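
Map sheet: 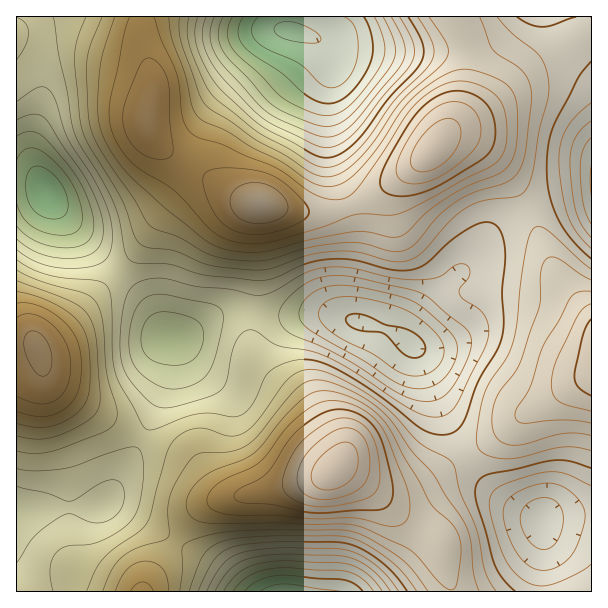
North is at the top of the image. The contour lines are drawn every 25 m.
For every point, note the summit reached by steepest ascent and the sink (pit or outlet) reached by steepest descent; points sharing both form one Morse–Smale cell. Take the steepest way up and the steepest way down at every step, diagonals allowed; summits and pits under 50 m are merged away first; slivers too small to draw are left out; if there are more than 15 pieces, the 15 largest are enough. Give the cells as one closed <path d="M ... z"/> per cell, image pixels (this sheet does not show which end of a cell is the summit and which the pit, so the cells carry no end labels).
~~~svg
<path d="M285 16l-142 0-1 23 10 42-6 44 6 13 13 13 81 49 59 12 22 0 14-2 8-4-12-27-7-29-2-60 4-21-1-13-5-9-6-7-20-8-10-1-4-5z"/><path d="M141 16l-103 1 5 15 0 25-1 44-11 48 3 18 12 27 8 10 46 51 19 17 23-27 18-29 25-28 15-8 17 3-52-32-13-13-4-9-2-13 6-35-10-42z"/><path d="M528 208l-16 9-19 14-17 26-15 15-8 5-31 34-14 25 1 6 13 18 28 66 17 30 25-16 33-26 42-26 25-11 0-59-34-42-12-24z"/><path d="M254 310l-2 10 0 33 2 9 9 10 21 14 20 21 30 43 4 11-1 6 2 2 5 0 37 21 20 2 12-4 15-7 38-26-16-29-30-72-12-12-21-12-54-16-58 0z"/><path d="M27 181l-11 1 0 330 7 0 21-4 54-2 11-8 33-60-41-23-47-30-10-11-7-27 28-19 53-56-42-42-22-26-8-12-8-8z"/><path d="M341 469l-6 0-5 5-19 7-98 21-13 8-10 9-14 23 46 28 26 22 202 0 1-7-6-16-5-24-8-9-34-22-33-30z"/><path d="M591 16l-135 1 10 27 0 37-8 32-18 28 9-3 9 0 24 10 24 25 22 35 30-10 34-6z"/><path d="M455 16l-169 1 0 9 4 5 10 1 20 8 6 7 5 9 1 13-4 21 2 60 7 29 13 27 27-13 48-35 11-11 18-25 8-18 4-23 0-37z"/><path d="M252 310l-22 0-21 9-29 18-11 1 1 4-4 39-12 33-12 24 43 19 9 8 22 27 9 4 27-2 59-13 19-7 8-10-4-14-30-43-20-21-21-14-9-10-2-9z"/><path d="M458 138l-14 1-33 30-34 24-28 14 6 21 0 20-6 33 1 34 7 7 30 8 20 12 2-1-1-5 4-10 10-15 18-21 36-33 17-26 19-14 16-8-8-17-21-28-22-19z"/><path d="M465 456l-37 25-15 7-12 4-20-2-25-15-6-1 22 16 33 30 27 16 8 9 12 47 139 0 1-76-25 0-25 4-20-9-27-18-13-13z"/><path d="M206 180l-14 2-16 15-20 25-23 35-13 15 25 28 17 30 6 7 12 0 41-24 9-3 22 0 2-4 2-90 3-12-20-6z"/><path d="M119 272l-54 56-18 14-8 2-2 4 7 26 10 11 69 43 20 10 11-24 12-33 4-42-8-9-17-30z"/><path d="M107 502l-9 4-12 2-42 0-28 5 0 50 15 18 4 11 109-1 6-13 18-23 7-13-40-26z"/><path d="M591 378l-24 10-42 26-33 26-26 16 10 17 19 20 17 12 30 15 10-3 40-2z"/>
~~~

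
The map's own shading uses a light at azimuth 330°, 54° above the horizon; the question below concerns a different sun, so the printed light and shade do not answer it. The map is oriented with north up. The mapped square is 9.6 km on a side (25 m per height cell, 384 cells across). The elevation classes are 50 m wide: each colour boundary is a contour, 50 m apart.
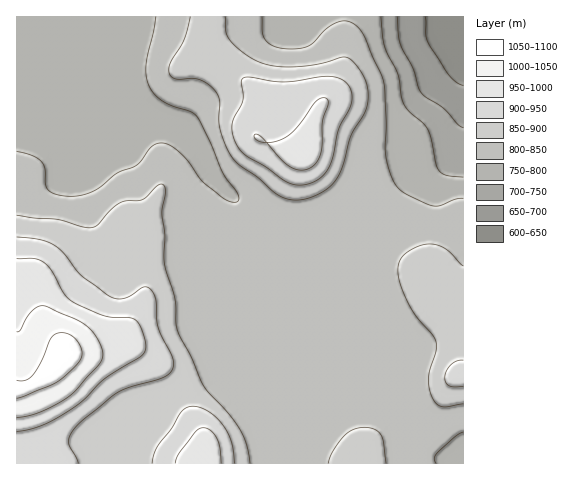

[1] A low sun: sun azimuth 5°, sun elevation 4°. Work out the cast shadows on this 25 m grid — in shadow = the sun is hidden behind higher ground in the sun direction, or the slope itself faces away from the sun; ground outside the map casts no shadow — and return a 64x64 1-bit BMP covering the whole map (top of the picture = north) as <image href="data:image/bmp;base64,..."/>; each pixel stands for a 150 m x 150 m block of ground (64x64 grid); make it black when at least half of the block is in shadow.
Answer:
<image width="64" height="64" href="data:image/bmp;base64,Qk0+AgAAAAAAAD4AAAAoAAAAQAAAAEAAAAABAAEAAAAAAAACAAATCwAAEwsAAAIAAAAAAAAA////AAAAAAD+AAAAAAAAAP+AAAAAAAAG/8AAAAAAAA7/4AAAAAAADv/wAAAAAAAP//gAAAAAAA//+AAAAAAAD//+AAAAAAAP//8AAAAAAA8f/8AAAAAADwf/4AAAAAAPAf/gAAAAAAEA//AAAAAAAAD/8AAAAAAAAAHgAAAAAAAAAAAAAAAAAAAAAAAAAABAAAAAAAAAAOAAAAAAAAAA4AAAAAAAAAHgAAAAAAAAAfAAAAAAAAAB4AAAAAAAAAHAAAAAAAAAAYAAAAAAAAAAAAAAAAAAAAAAAAAAAAAAAAAAAAAAAQAAAAAAAAADgAAAAAAAAAfAAAAAAAAAD+AAAAAAAAA/4AAAAAAAAP/gAAAAAAAA//AAAAAAAAH/8AAAAAAAAf/4AAAAAAAB//gAAAAAAAP//AAAAAAAA//8AAAAAAAD//wAAAAAAAf//AAAAAAAB//8AAAAAAAH//gAAAAAAA/8AAAAAAAAD/AAAAAAAAAPwAAAAAAAAA8AAAAAAAAACAABgAAAAAYAAAGAAAAAD4AAAYAAAAAfwAAAAAAAAB/AAAAAAAAAP8AAAAAAAAAfgAAAAAAAAAAAAAAAAAAAAAAAAAAAAAAAAAAAAAAAAAAAAAAAAAAAAAAAAAAAAAAAAAAAAAAAAAAAAAAAAAAAAAAAAAAAAAAAAAAAAAAAAAAAAAAAAA=="/>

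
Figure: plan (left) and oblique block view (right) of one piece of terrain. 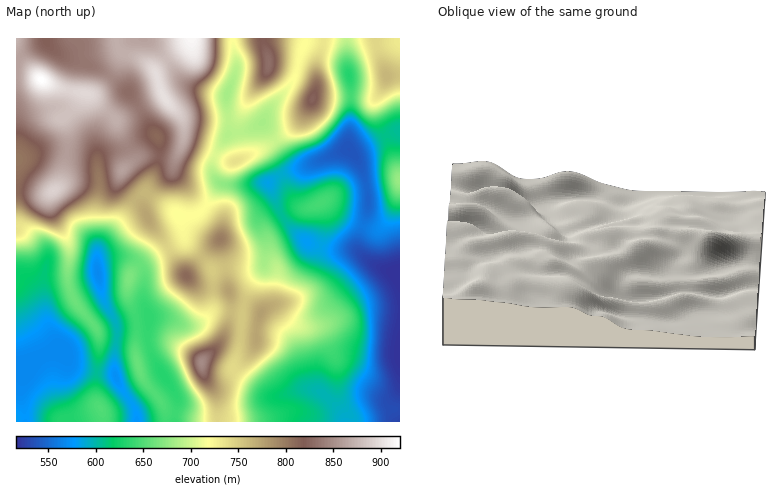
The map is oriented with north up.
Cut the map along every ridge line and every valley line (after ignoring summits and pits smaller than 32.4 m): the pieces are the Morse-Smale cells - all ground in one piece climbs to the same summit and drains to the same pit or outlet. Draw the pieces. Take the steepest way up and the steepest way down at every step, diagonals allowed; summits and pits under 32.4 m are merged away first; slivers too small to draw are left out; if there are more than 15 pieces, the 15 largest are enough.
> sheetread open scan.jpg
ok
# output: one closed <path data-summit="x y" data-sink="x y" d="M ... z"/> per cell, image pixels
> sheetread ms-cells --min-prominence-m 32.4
<path data-summit="202 362" data-sink="400 274" d="M276 204l-15 16 0 6 5 14-2 24-10 4-26-1-16 3 1 18 13 1 3 3 3 12-2 16-9 22-19 20 2 14 13 22 0 24 183 0 0-148-26-9-18-14-28-2-20-6-21-19z"/><path data-summit="192 38" data-sink="400 274" d="M232 38l-186 0 0 4 18 15 38 13 30 26 26 42 2 8-2 18-12 28 32 23 14 1 13-8 17-24-8-8-2-12 6-14 11-16-3-36 11-32z"/><path data-summit="42 80" data-sink="400 274" d="M46 38l-30 0 0 122 26-10 24 1 2-15-6-18 13-12 7-12 8 1 25 23 15 36 1 6-10 12-1 10 2 4 20 20 7 16 18 24 3 2 6-4 7-6 0-10-4-12-33-24 12-28 2-18-2-8-8-10-10-20-8-12-24-22-18-9-26-8-17-13z"/><path data-summit="42 80" data-sink="98 272" d="M84 93l-3 1-6 12-13 12 6 18-1 14 25 5 5 7 2 14 0 18-3 14 1 62 8 34 12 22-3 34 1 14 5 12 15 22 3 14 28 0-2-16-21-26-5-14-3-14 2-30-9-24 0-16 3-8 27-23 6-9-15-20-7-16-16-16-6-8 1-10 9-10 1-4-16-40-25-23z"/><path data-summit="312 98" data-sink="400 274" d="M346 38l-40 0-14 44-20 24-9 16 25 38 8 6 14-1 38-17 3-62-4-18z"/><path data-summit="320 204" data-sink="400 274" d="M348 149l-42 18-20 5-18 10 14 34 24 25 18 7 34 4 0-12 10-30 0-18-7-26z"/><path data-summit="54 190" data-sink="98 272" d="M70 151l-2 0-2 3-4 26-12 14 0 12 19 38-1 38 4 14 26 36 1 24-2 16 17 2 3-48-12-22-8-34-1-62 3-14-1-28-3-8-3-3z"/><path data-summit="202 362" data-sink="62 350" d="M222 288l-9 0-1 22-14 14-14 1-24-8-11 1-1 26 2 6 8 18 19 30-3 24 43 0 0-24-13-22-2-14 19-20 9-22 1-22-2-6z"/><path data-summit="54 190" data-sink="62 350" d="M26 190l-10 0 0 36 16 8 12 12 4 8-5 32 2 26 5 18 8 16 7 6 7 14 24 6 3-36-6-12-17-20-7-16 0-44-19-38 0-12 2-2-16 1z"/><path data-summit="220 240" data-sink="400 274" d="M268 183l-20 2-26-1-22 28-8 4-13 0 6 24 27 30 16-3 26 1 10-4 2-24-5-14 0-6 15-16z"/><path data-summit="386 76" data-sink="400 274" d="M400 38l-53 0 0 30 4 18-3 62 4 4 38-19 10-3z"/><path data-summit="268 64" data-sink="400 274" d="M306 38l-73 0 4 28-11 32 4 35 18-3 16-10 8-14 20-24 4-8z"/><path data-summit="400 180" data-sink="400 274" d="M400 131l-10 2-38 19 9 14 7 26 0 18-10 30 1 12 15 13 22 8 4-1z"/><path data-summit="100 408" data-sink="62 350" d="M62 350l-16 4-19 12-6 20 0 14 4 22 77 0 1-8-7-14 1-28-25-6z"/><path data-summit="42 80" data-sink="62 350" d="M18 226l-2 196 8 0-3-36 6-20 19-12 15-4-11-20-5-18-2-28 5-24-1-8-3-6-12-12z"/>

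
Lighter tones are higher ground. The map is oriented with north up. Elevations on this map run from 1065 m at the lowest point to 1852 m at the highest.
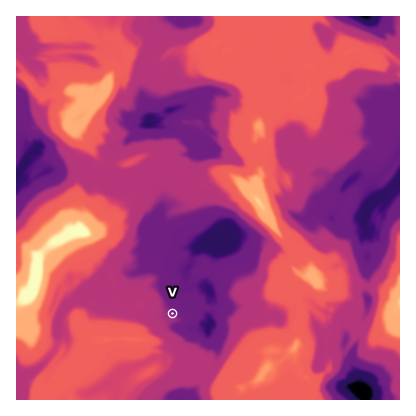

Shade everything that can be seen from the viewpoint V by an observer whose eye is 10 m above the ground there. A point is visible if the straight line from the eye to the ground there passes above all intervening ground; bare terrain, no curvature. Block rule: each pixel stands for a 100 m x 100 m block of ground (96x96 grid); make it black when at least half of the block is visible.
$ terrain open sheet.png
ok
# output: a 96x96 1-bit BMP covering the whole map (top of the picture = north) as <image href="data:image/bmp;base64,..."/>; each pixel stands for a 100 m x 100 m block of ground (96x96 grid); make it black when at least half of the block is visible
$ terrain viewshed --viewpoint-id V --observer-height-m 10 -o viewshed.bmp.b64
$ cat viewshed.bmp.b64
<image width="96" height="96" href="data:image/bmp;base64,Qk2+BAAAAAAAAD4AAAAoAAAAYAAAAGAAAAABAAEAAAAAAIAEAAATCwAAEwsAAAIAAAAAAAAA////AAAAAAAAAAAAAAAAAAAAAAAAAAAAAAAAAAAAAAAAAAAAAAAAAAAAAAAAAAAAAAAAAAAAAAAAAAAAAAAAAAAAAAAAAAAAAAAAAAAAAAAAAAAAAAAABAAAAAAAAAAAAAAABAAAAAAAAAAAAAAIAgAAAAAAAAAAAAAMAAAAAAAAAAAAAAAcAAAAAAAAAAAAAAAeAAAAAAAAAAAAAAAfAAAAAAAAAAAAAAAfgAAAAAAAAAAAAAA9gAAAAAAAAAAAAAB8wAAAAAAAAAAAAAB8cAAAAAAAAAAAAAA8PgAAAAAAAAAAAAg8AxgAAAAAAAAAABg8AAgAAAAAAAAAAfw+AAgAAAAAAAAAB/x/AAgAAAAAAAAAD///gBgAAAAAAAAAD/8/gfAAAAAAAAAAD/4/g8AAAAAAAAAAD/w/BwAAAAAAAAAAB/g+BgAAAAAAAAAAH4A+BgAAAAAAAAAAH/g/AgAgAAAAAAAAf5x/AwBAAAAAAAAAP5//AQDAAAAAAAAADx//AQKAAAAAAAAADw//zwRAAAAAAAAAH8f//wAAAAAAAAAAH/8P/4AAAAAAAAAAP+AD/MAAAAAAAAAAP+AA/EAAAAAAAAAAP4AAfjAAAAAAAAAAf4AAfmAAAAAAAAAAf+AAPuAAAAAAAABA//AAP+AAAAAAAAAk//wAP8AAAAAAAAA1//8Af4AAAAAAAAA///+A/wAAAAAAAAAz///B/gAAAAAAAAAz///z/AAAAAAAAAAZ+///+AAAAAAAAAAB+P///AAAAAAAAAAAeB//vAAAAAAAAAAAfD//OAAAAAAAAAAAP8AOcAAAAAAAAAAAHwAewAAAAAAAAAAADgA9gAAAAAAAAAAAAAB7AAAAAAAAAAAAAADzAAAAAAAAAAAAAADmAAAAAAAAAAAAAADAAAAAAAAAAAAAAAAAAAAAAAAAAAA4AAAAAAAAAAAAAAAGAAAAAAAAAAAAAAADAAAAAAAAAAAAAAAAAAAAAAAAAAAAAAAAAAAAAAAAAAAAAAAAAAAAAAAAAAAAAAQAAAAAAAAAAAAAAAQAAAAAAAAAAAAAAAQAAAAAAAAAAAAAAAYAAAAAAAAAAAAAAAAAAAAAAAAAAAAAAGAAAAAAAAAAAAAAADQAAAAAAAAAAAAAADQAAAAAAAAAAAAAABwAAAAAAAAAAAAAAAwAAAAAAAAAAAAAAAYAAAAAAAAAAAAAAAIAAAAAAAAAAAAAAAMAAAAAAAAAAAAAAAEAAAAAAAAAAAAAAAEAAAAAAAAAAAAAAAEAAAAIAAAAAAAAAAAAAAD4AAAAAAAAAAAAAAOAAAAAAAAAAAAAAB4AAAAAAAAAAAAAABwAAAAAAAAAAAAAAAgAAAAAAAAAAAAEAAgAAAAAAAAAAAAEABAAAAAAAAAAAAAAAAAAAAAAAAAAAAAAAAAAAAAAAAAAAAAAAAAAAAAAAAAAAAAAAAAAAAAAAAAAAAAAAAAAAAAAAAAAAAAAAAAAAAAAAAAAAAAAAAAAAAAAAAAAAAAAAAAAAAAAAAAAAAAAAAAAAAAAAAA="/>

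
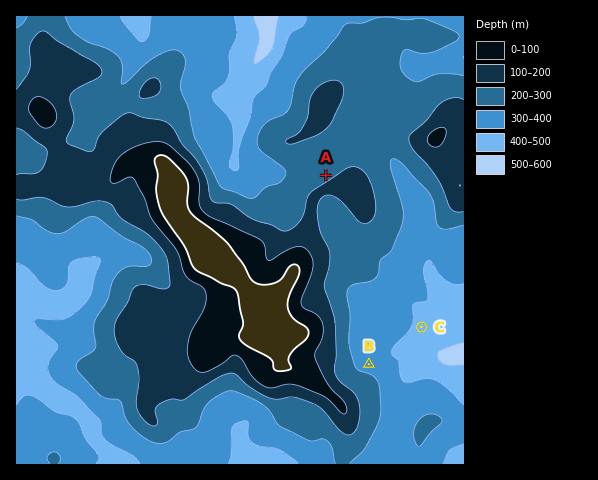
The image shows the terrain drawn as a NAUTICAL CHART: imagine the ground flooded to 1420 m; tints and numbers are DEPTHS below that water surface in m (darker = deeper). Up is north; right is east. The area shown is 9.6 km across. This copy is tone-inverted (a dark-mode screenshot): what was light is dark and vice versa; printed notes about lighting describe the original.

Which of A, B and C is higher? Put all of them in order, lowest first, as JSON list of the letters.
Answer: ["C", "B", "A"]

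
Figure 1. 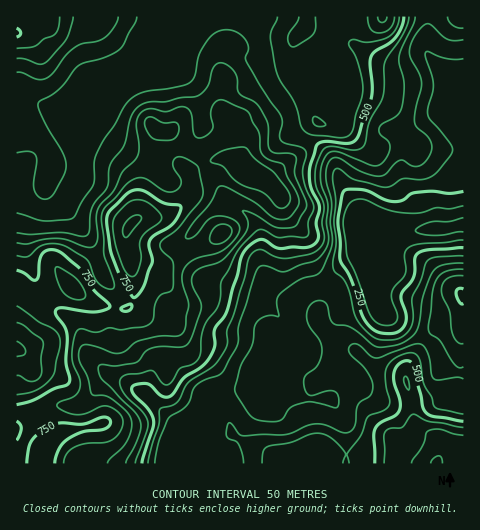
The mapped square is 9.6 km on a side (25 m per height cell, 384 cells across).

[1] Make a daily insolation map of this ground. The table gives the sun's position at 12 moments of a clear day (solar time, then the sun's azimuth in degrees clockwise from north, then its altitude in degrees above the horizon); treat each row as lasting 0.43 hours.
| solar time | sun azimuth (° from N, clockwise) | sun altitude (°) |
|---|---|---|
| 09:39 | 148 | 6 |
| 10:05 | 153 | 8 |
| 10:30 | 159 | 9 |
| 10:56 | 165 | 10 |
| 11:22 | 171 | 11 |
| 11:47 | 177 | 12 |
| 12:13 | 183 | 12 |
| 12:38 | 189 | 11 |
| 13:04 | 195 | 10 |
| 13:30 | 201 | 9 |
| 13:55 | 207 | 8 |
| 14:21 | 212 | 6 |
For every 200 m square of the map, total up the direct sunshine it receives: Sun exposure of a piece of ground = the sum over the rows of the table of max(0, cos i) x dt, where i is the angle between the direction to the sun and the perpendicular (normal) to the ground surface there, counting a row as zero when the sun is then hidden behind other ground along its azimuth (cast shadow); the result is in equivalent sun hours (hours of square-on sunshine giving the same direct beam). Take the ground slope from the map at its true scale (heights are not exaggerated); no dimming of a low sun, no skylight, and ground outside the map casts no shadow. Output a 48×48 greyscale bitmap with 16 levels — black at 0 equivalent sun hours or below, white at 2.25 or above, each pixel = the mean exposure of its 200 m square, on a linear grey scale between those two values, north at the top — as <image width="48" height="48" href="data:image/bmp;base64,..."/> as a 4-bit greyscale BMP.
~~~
<image width="48" height="48" href="data:image/bmp;base64,Qk32BAAAAAAAAHYAAAAoAAAAMAAAADAAAAABAAQAAAAAAIAEAAATCwAAEwsAABAAAAAAAAAAAAAAABEREQAiIiIAMzMzAERERABVVVUAZmZmAHd3dwCIiIgAmZmZAKqqqgC7u7sAzMzMAN3d3QDu7u4A////AGVnd3d3iIh2ZmZVZmZVRWd2ZmZVVDNFZmVWmqqqqqmGZmZmd2VCEld2VFZmVDM0VWUze8y7qZmYZmZndkIQABEiESRmVVVDImUyNomqqHiZdmZlVSAAAAAAASRCJGQgAEQyEAE1VURXlmZlVDIRERAAEkQQAjAAAFVDEAAAEREnzIZmQ0RUQyISNFMQEzAAALuYd1EAAAA625dlM1VVVERVVTIjVmIAAt3cu5UQABNquYdkRVZlVVZmVTNGiGMQI5vcuWUhI2iaq7uYdmZmZmZmZVVmh0MREYiIhTNEaJqXeu/bh2ZmZlVWZndlVERDNKhWZCNYu7qFWM3bl2ZmZVVWeJdDISRVZ4dndlaLu5iIiYiaqXZmZlVWeIQQAANFeURXd3m6mZrMy4ZniIZmZmZmVTEAAAJWiSIjRYqpiazMy5dlVWZmZmZlQhAAAAJniRERFImYiaqpd4iIh2ZmZmZlQgAAAAJnaBEiJYmaqql2VWiaqId2ZVZlUxAAABRWZiI1ebupdnZmd2aJiId2VVVVVTEAAlVXd0RWm8lTI2d3h0NWeHdmZUM0VDESRlRXh0RGiGMQJoh4hTNFaIdniGUzQyIiIiNGZERWdSIiaqh4dVVWeId4mph1IiIiESMyESNWUhI1mqh3Z4mZiHeJq6qWISMzM0QgABJVMRJHmXdkR6zMqHibvNyoMSRVVmQQABEhAAEml1VCJHrN26u83O/adDRVVTEAAAAAAAAVh2ZmVDWM7u3MzN3JZUVVQgAAAAAAAAE3d4rNyVNGm83d3bdVRFVVUxAAAAAAAAJXVGm8zJUhElnN7IVEVVVVZ2QQATIQASNEIkVVabkwADnN25mHd3eJqpl3ZkQyIzIhARERFJuDFIu6qpZWeIm9y5iau1RWVEIQAAAAAViIisuYdTITaLzcqHiqqlVmZVQhEAABIjRnrMqXMiIjWc7bqau6mVVmdlREMgAjVlRpqqlzIjRUac7bmsuod2ZVZVVEMhI0ZlV5hlQhNWZmis3LmrqYd2ZVVVVDIjRVVDRWZCEAFGiavduqqIiId3ZlVVVDM0Z2UyIjMzMgACWd/9hmd2d2ZmZlVVVENFeZh0MyIiRTACfP/7dDVlRERGZlVVVUNGiHd2VERDNWVHvuypdUVkIjRWVVVVVVREVCFFVmZlM1VWhkNXiIiFM0VlVVVVVWUyEAAUVWZUMzRWUzNHmZl2VVZlVmVVVmVBAAABJEMQEjVnVEVXiHdndmZmeHZmZmVTEAAAEjMhI1aGRWZmd2Znd2ZomphmZmVUMRERI1ZkNGd1VWZmVWVWZmZqq6l2ZmVVVURERFRERWd1VmVVRVVURFZqqqmHZmVVVVVVVCEkVmZlVVVVVWVDNXd8uZqpmHZmZmZlVCI1ZmZ3ZVVVaIdTRpmduZqqqphmZmZmVEVmVmeJh2VWnMuGaJmaiJmZmqh2ZmZmVERFVmZomGZnnv65iJmkV4h3iZmHZmZmZUNFZlM1ZmZmjO26mZrEVnZmd3d2ZmZmZmZmZlRFVVZmZ4iId3iQ=="/>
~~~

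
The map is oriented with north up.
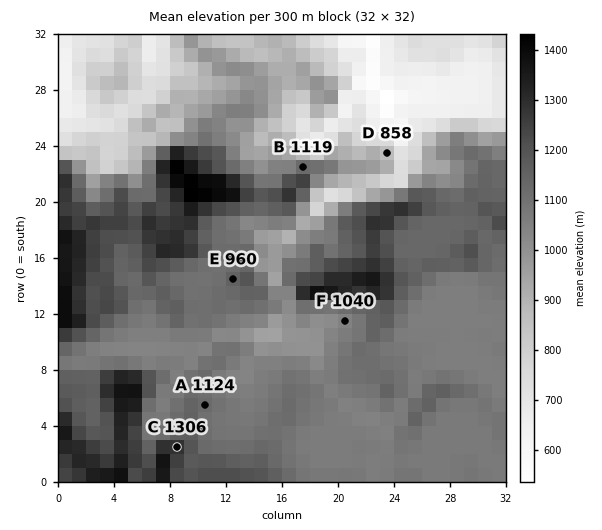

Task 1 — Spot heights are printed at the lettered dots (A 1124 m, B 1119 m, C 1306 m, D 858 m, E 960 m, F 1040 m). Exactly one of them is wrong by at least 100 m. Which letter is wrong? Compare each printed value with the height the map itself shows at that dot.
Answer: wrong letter E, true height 1160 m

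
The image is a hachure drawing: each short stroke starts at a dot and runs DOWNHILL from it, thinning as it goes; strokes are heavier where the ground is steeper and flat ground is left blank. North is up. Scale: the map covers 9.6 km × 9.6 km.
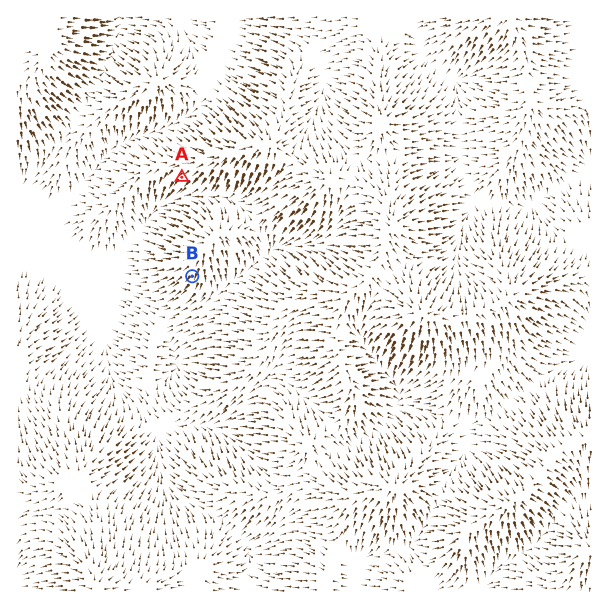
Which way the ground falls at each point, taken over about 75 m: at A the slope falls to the SW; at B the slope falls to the SW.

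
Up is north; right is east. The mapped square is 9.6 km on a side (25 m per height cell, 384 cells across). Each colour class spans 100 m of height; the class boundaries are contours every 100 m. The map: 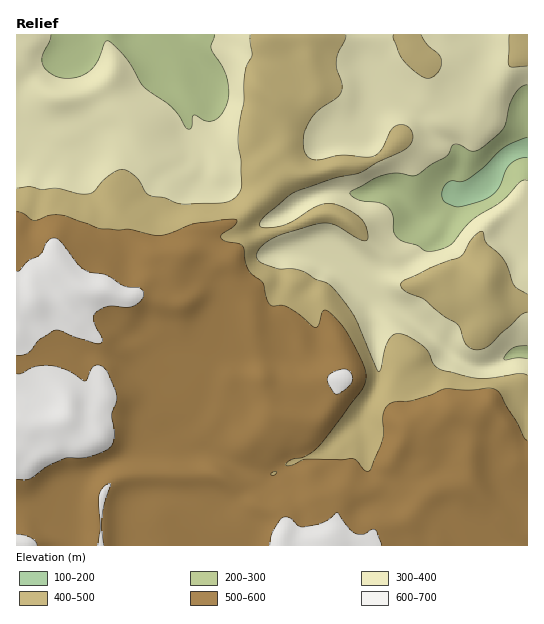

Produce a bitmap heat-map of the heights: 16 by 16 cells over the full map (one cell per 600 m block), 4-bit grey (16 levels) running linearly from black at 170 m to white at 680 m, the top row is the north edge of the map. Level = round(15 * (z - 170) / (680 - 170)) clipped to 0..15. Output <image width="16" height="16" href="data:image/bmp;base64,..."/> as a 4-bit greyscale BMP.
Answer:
<image width="16" height="16" href="data:image/bmp;base64,Qk32AAAAAAAAAHYAAAAoAAAAEAAAABAAAAABAAQAAAAAAIAAAAATCwAAEwsAABAAAAAAAAAAAAAAABEREQAiIiIAMzMzAERERABVVVUAZmZmAHd3dwCIiIgAmZmZAKqqqgC7u7sAzMzMAN3d3QDu7u4A////AMrLu7zd3Mu7usu7u7zLu8rcu7u6qqq8uu7rqrzLiszK3tuqu8ypq7nd26qrvMiHZt3LqqqqlmV13dzLqpllZ4fd3Mu5dkVnl8y6u6hVZUR1mYiIiGdkITVmZ2Vol2QyElVWZFiGZ2RBVWZUSIdmZmNVVTNIh2ZmZVNDM0eIZnZn"/>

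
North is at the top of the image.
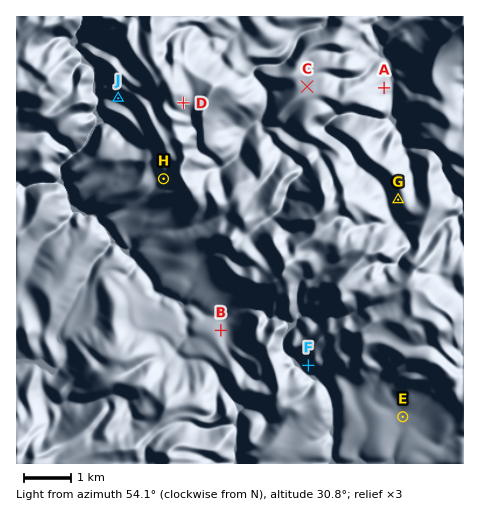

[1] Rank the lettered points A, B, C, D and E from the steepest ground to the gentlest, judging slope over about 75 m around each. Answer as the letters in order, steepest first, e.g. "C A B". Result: D A C B E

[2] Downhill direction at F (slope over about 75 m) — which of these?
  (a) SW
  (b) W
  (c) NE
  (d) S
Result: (a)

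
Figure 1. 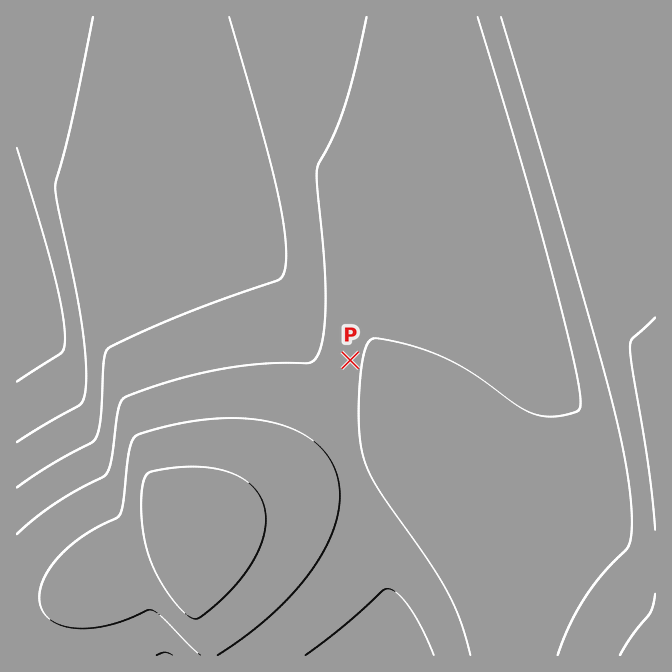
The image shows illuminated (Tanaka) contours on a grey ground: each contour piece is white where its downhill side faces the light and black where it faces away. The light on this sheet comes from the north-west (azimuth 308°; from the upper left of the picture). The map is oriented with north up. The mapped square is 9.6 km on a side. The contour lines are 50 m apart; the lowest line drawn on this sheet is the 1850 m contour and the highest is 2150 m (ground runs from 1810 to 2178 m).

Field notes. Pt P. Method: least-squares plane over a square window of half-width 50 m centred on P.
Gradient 5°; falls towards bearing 276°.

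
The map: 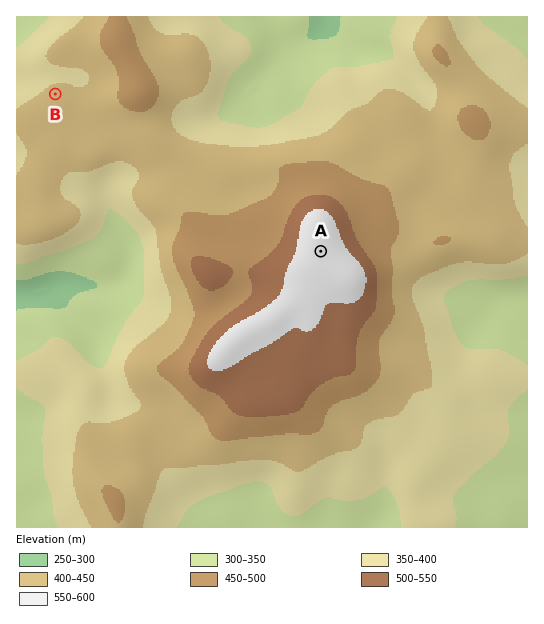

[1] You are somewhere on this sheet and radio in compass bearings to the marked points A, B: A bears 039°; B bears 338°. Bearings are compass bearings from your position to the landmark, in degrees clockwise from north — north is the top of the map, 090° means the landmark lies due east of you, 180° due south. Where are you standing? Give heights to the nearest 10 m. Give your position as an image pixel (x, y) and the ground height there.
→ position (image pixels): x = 186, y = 418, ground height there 420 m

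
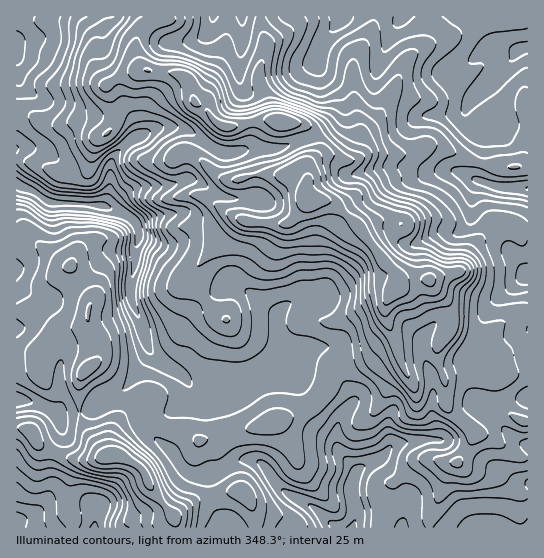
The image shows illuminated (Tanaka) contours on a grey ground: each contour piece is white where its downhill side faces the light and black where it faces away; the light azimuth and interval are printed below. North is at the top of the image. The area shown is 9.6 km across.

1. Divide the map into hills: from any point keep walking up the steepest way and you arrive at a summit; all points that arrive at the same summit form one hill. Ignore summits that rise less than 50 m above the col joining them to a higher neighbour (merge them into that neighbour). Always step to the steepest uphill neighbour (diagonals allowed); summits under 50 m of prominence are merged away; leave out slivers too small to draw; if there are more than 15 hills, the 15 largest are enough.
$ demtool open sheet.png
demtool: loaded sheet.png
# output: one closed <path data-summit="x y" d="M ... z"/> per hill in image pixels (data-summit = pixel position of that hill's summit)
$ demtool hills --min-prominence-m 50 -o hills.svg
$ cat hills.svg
<path data-summit="311 201" d="M527 16l-285 0 1 27-4 31 2 13 4 4 16 0 12-8 40-19 4-4 6 14 16 17 5 19-3 7-8 8-18 11-40 13-30 0-12 4-14-1-28-20-16-5-18 1-19 9-2-14-12-18-5-16-16-30-2-29-2-7-8-7-75 1 0 166 17 8 17 12 52 2 24 10 10 8 3 7 0 11-3 5-1 23-4 13 1 21 8 16 11 34 12 11 15 8 14 17-3 8-24 20-6 12-2 10 18 16 4 8 10 10 8 3 14 0 26-15 18-1 12 9 8 13 10 10 28 15 25 21 190-1z"/><path data-summit="111 455" d="M150 351l-3 8-23 30-5 4-18 8-10 8-14 4-20 2-22-12-19-2 1 127 320-1-24-20-28-15-10-10-8-13-12-9-18 1-26 15-14 0-8-3-10-10-4-8-18-16 0-6 8-16 24-20 3-8-14-17-15-8z"/><path data-summit="85 371" d="M17 184l-1 215 19 4 22 12 26-3 36-19 10-10 20-29-5-23-13-33 0-16 4-13 4-39-3-7-6-6-20-9-23-4-37-1-17-12z"/><path data-summit="283 122" d="M241 16l-27 0-6 15-6 6-11 4-18 2-8-3-5-5-10-19-58 1 7 6 2 7 2 29 16 30 5 16 12 18 2 14 19-9 18-1 16 5 19 15 15 6 14-1 6-3 30 0 40-13 18-11 8-8 3-7-3-13-5-10-13-13-6-14-4 4-40 19-12 8-14 1-4-3-4-15 4-31 0-24z"/>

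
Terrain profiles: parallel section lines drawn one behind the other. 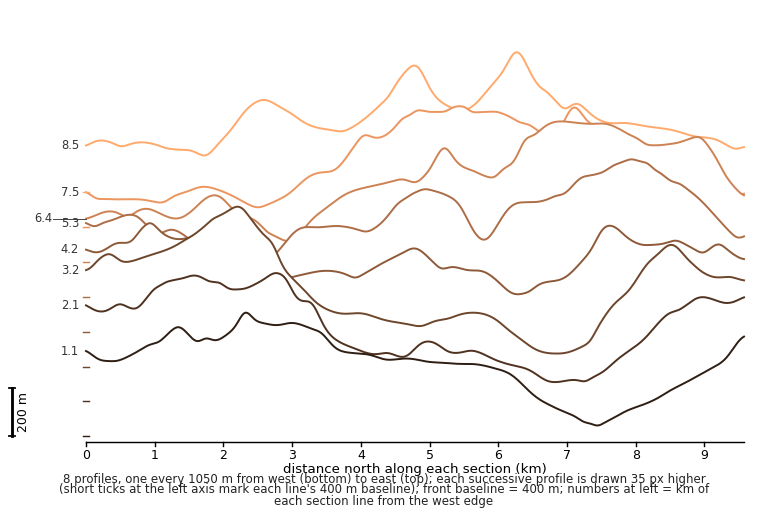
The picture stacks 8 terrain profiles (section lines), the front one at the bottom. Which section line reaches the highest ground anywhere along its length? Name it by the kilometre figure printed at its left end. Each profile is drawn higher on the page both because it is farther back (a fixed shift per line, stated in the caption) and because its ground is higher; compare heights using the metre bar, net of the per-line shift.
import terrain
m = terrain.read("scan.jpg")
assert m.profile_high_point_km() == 3.2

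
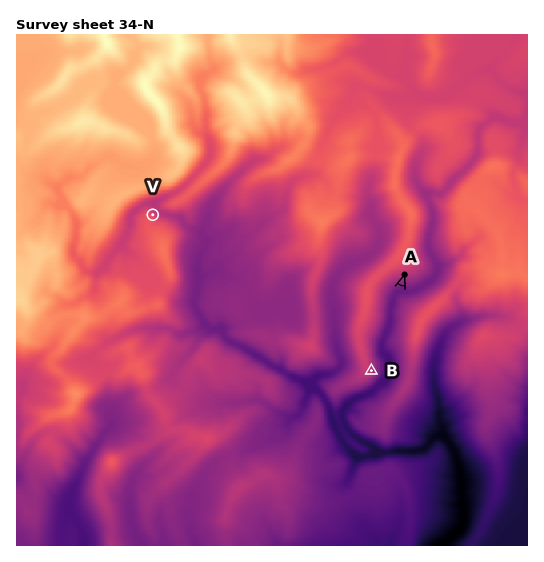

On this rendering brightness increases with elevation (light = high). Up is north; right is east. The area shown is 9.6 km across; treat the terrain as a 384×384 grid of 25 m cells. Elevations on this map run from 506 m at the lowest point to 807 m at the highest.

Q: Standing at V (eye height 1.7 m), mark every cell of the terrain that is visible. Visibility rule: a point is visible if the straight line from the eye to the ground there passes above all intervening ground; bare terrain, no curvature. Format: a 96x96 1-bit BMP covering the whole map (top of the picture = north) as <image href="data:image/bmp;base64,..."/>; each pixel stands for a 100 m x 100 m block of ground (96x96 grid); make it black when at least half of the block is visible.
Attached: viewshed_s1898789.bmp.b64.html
<image width="96" height="96" href="data:image/bmp;base64,Qk2+BAAAAAAAAD4AAAAoAAAAYAAAAGAAAAABAAEAAAAAAIAEAAATCwAAEwsAAAIAAAAAAAAA////AAAAAAAAAAAAAAAAAAAAAAAAAAAAAAAAAAAAAAAAAAAAAAAAAAAAAAAAAAAAAAAAAAAAAAAAAAAAAAAAAAAAAAAAAAAAAAAAAAAAAAAAAAAAAAAAAAAAAAAAAAAAAAAAAAAAAAAAAAAAAAAAAAAAAAAAAAAAAAAAAAAAAAAAAAAAAAAAAAAAAAAAAAAAAAAAAAAAAAAAAAAAAAAAAAAAAAAAAAAAAAAAAAAAAAAAAAAAAAAAAAAAAAAAAAAAAAAAAAAAAAAAAAAAAAAAAAAAAAAAAAAAAAAAAAAAAAAAAAAAAAAAAAAAAAAAAAAAAAAAAAAAAAAAAAAAAAAAAAAAAAAAAAAAAAAAAAAAAAAAAAAAAAAAAAAAAAAAAAAAAAAAAAAAAAAAAAAAAAAAAAAAAAAAAAAAAAAAAAAAAAAAAAAAAAAAAAAAAAAAAAAAAAAAAAAAAAAAAAAAAAAAAAAAAAAAAAAAAAAAAAAAAAAAAAAAAAAAAAAAAAAAAAAAAAAAAAAAAAAAAAAAAAAAAAAAAAAAAAAAAAAAAAAAAAAAAAAAAAAAAAAAAAAAAAAAAAAAAAAAAAAAAAAAAAAAAAAAAAAAAAAAAAAAAAAAAAAAAAAAAAAAAAAAAAAAAAAAAAAAAAAAAAAAAAAAAAAAAQAAAAAAAAAAAAAAAYAAAAAAAAAAAAAAAYAAAAAAAAAAAAAAAIAAAAAAAAAAAAAAAMAAAAAAAAAAAAAAAMAAAAAAAAAAAAABAMAAAAAAAAAAAAADAMAABgAAAAAAAAAHAMAAAAAAAAAAAAAHAGAAAAAAAAAAAAADADAAAAAAAAAAAAGBgAAAAAAAAAAAAAOBgAAAAAAAAAAAAA/wgAAAAAAAAAAAAB/yAAAAAAAAAAAAAH//AAAAAAAAAAAAAP//gAAAAAAAAAAAA///gAAAAAAAAAAAB///gAAAAAAAAAAAD///gAAAAAAAAAAwh/v/gAAAAAAAAAA/g3v/gAAAAAAAAAB/A3H+AAAAAAAAADB+AeD+AAAAAAAAAB/8AOAeAAAAAAAAAA/4AGAeAAAAAAAAAAP8AAAcAAAAAAAAAAB+AABOgAAAAAAAAAAfgAAHmAAAAAAAAAADQAAB+AAAAAAAAAAAEAAA+AAAAAAAAAAADgAAPAAAAAAAAAAADwAABAAAAAAAAAAABwAAAAAAAAAAAAAAA4AAAAAAAAAAAAAAA4AAAAAAAAAAAAAAAcAAAAAAAAAAAAAAAYAAAAAAAAAAAAAAAIAAAAAAAAAAAAAAAMAAAAAAAAAAAAAAAGAAAAAAAAAAAAAAACAAAAAAAAAAAAAAAAAAAAAAAAAAAAAAAAAAAAAAAAAAAAAAAAAAAAAAAAAAAAAAAAAAAAAAAAAAAAAAAAAAAAAAAAAAAAAAAAAAAAAAAAAAAAAAAAAAAAAAAAAAAAAAAAAAAAAAAAAAAAAAAAAAAAAAAAAAAAAAAAAAAAAAAAAAAAAAAAAAAAAAAAAAAAAAAAAAAAAAAAAAAAAAAAAAAAAAAAAAAAAAAAAAAAAAAAA="/>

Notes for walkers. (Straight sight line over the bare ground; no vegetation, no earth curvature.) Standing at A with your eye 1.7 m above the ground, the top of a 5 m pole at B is visible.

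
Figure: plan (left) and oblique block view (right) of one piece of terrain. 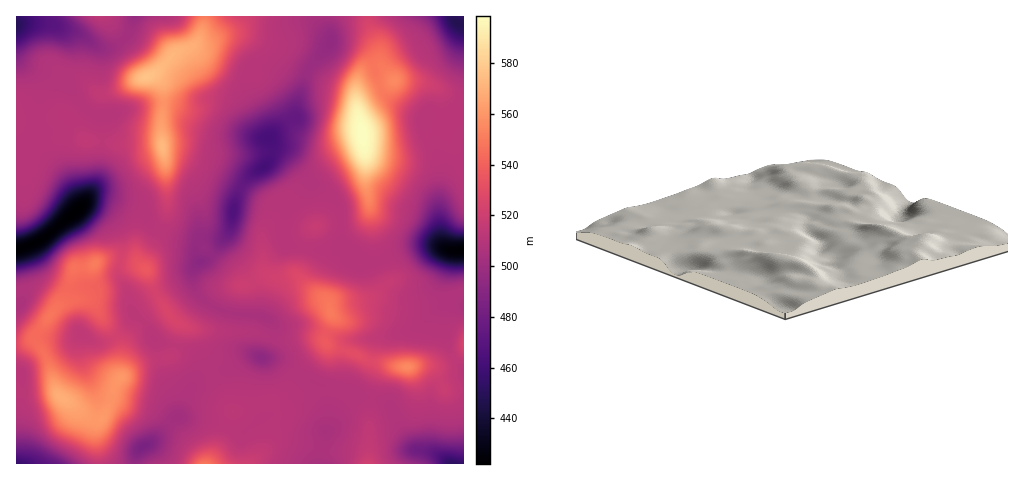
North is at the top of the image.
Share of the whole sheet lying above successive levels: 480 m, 93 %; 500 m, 84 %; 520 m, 29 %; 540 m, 14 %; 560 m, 5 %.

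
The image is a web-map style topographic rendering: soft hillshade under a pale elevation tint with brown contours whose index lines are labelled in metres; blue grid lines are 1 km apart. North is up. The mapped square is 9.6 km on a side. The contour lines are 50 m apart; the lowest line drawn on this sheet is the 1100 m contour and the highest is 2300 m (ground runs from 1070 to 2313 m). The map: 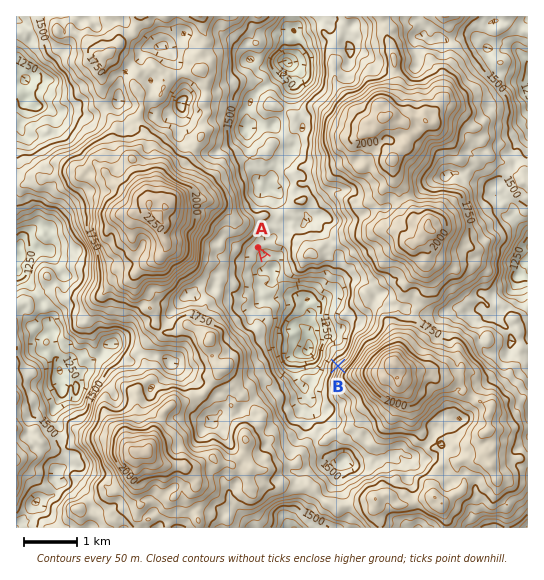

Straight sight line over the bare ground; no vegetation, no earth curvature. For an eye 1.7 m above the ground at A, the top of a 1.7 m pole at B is in view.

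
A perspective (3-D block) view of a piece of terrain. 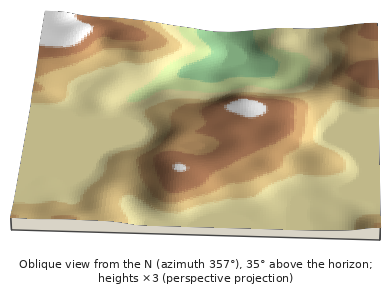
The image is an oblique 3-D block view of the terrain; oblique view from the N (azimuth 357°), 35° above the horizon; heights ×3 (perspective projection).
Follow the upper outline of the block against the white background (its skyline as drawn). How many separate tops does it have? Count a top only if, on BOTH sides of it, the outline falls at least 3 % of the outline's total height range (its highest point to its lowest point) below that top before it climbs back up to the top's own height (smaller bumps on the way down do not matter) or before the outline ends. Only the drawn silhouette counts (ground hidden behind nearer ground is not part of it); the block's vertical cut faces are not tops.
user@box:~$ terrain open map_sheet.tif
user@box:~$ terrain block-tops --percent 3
2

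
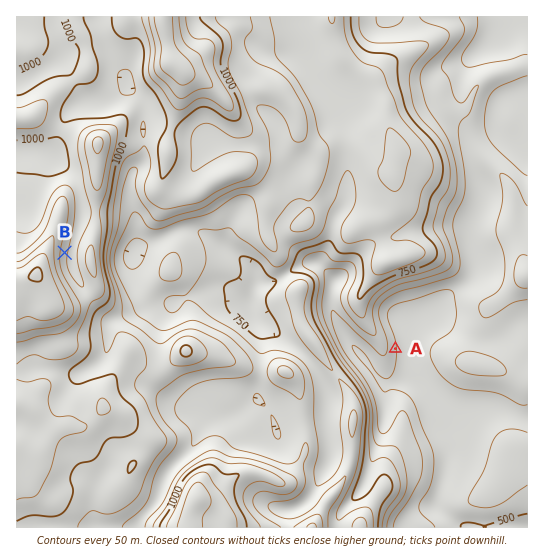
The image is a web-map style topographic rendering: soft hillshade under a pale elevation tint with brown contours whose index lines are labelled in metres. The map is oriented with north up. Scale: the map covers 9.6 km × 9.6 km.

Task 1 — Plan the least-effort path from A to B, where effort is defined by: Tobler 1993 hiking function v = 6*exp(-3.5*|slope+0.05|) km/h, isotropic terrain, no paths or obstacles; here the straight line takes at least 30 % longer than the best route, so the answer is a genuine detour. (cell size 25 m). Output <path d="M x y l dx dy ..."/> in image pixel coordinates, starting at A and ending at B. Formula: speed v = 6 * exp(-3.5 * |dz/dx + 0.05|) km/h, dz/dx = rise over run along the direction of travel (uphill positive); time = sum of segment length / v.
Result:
<path d="M395 349l-10-6-4 0-16-8-26-25-6-13-6-6-6-13-3-3-8-4-35 0-5-2-11-11-37-19-15 0-13-6-43 0-26-14-2 0-2-1-8-8-11 11-11 5-26 27"/>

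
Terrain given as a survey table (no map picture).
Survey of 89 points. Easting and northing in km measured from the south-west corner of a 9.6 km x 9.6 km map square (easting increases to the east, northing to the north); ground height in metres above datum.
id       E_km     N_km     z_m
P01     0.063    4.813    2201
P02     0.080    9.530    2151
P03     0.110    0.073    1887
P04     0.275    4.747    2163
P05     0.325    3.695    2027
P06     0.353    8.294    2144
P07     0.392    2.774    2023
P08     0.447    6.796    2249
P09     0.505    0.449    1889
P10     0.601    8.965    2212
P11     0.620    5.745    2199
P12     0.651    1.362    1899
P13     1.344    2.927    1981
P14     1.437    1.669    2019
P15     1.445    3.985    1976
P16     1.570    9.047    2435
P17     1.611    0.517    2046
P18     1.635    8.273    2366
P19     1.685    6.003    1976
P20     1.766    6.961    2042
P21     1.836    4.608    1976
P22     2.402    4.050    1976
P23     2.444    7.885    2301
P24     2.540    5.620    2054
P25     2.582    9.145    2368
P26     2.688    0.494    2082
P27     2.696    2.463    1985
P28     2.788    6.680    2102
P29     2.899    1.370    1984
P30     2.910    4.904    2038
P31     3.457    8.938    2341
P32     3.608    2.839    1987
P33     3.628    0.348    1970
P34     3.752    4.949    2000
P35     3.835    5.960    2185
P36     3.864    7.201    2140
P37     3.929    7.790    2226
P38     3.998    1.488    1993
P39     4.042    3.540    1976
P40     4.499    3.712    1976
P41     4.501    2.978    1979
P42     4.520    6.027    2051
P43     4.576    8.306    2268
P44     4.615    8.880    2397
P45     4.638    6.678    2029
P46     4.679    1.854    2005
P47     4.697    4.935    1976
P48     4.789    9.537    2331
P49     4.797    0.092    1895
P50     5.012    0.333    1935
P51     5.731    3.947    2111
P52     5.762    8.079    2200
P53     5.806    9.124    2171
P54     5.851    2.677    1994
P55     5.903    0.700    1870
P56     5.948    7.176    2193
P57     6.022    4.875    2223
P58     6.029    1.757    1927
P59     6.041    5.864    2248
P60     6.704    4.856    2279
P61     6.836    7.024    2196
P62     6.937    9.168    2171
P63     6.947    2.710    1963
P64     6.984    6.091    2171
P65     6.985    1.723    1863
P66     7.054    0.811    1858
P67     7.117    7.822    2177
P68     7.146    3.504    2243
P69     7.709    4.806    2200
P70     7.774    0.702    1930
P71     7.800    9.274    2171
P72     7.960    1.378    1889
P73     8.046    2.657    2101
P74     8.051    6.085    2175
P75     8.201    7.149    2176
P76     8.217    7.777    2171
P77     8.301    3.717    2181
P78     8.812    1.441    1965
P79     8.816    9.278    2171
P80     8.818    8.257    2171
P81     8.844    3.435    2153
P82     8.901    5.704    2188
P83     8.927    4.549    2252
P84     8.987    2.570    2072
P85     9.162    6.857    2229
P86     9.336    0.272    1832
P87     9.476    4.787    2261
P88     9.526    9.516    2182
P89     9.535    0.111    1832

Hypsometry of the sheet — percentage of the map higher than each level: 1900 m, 94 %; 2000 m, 67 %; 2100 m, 49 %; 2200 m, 22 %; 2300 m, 7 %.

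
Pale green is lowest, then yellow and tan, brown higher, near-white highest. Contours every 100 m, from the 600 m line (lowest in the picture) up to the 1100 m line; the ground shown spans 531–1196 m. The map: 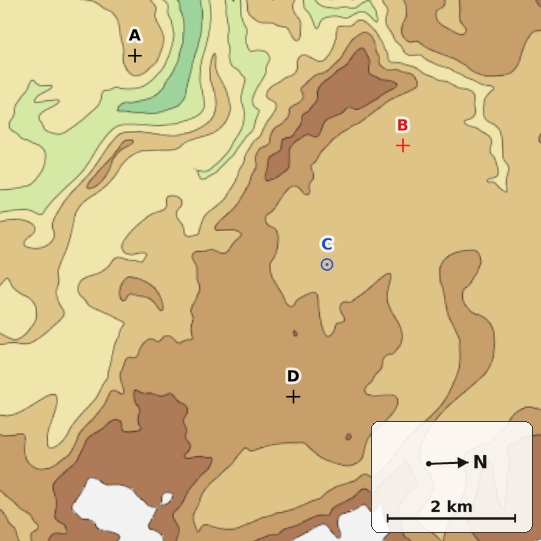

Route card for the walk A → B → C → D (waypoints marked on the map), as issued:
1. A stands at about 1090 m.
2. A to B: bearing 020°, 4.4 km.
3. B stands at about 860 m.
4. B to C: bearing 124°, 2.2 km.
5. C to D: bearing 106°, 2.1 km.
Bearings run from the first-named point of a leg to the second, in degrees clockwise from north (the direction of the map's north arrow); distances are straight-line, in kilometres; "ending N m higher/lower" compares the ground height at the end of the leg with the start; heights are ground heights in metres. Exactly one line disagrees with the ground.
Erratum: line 1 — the height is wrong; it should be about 860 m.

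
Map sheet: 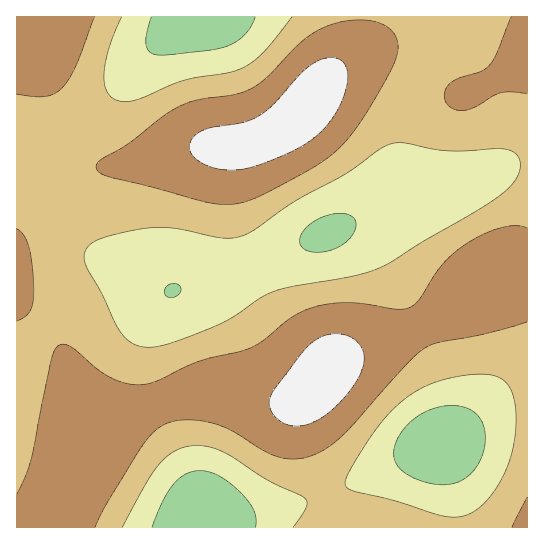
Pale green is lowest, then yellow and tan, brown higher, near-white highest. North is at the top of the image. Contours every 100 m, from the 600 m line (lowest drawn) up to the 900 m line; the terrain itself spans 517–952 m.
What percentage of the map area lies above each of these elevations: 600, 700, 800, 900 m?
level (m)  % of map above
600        94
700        71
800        34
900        5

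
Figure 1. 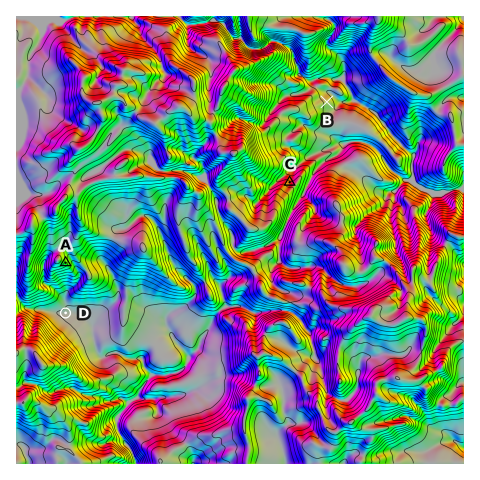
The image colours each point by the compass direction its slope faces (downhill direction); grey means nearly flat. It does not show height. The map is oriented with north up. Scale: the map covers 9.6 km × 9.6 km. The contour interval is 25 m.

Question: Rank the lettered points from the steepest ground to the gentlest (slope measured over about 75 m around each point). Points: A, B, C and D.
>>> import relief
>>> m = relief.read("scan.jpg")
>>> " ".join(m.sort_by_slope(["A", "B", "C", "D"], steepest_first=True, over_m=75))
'A C B D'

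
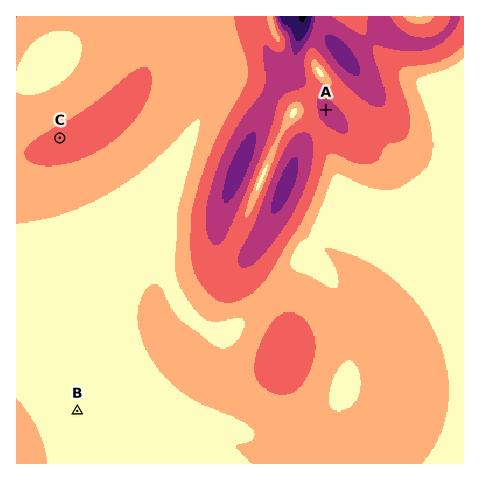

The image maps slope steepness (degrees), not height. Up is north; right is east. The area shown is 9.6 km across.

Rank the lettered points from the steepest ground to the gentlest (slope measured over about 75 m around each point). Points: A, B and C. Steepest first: A C B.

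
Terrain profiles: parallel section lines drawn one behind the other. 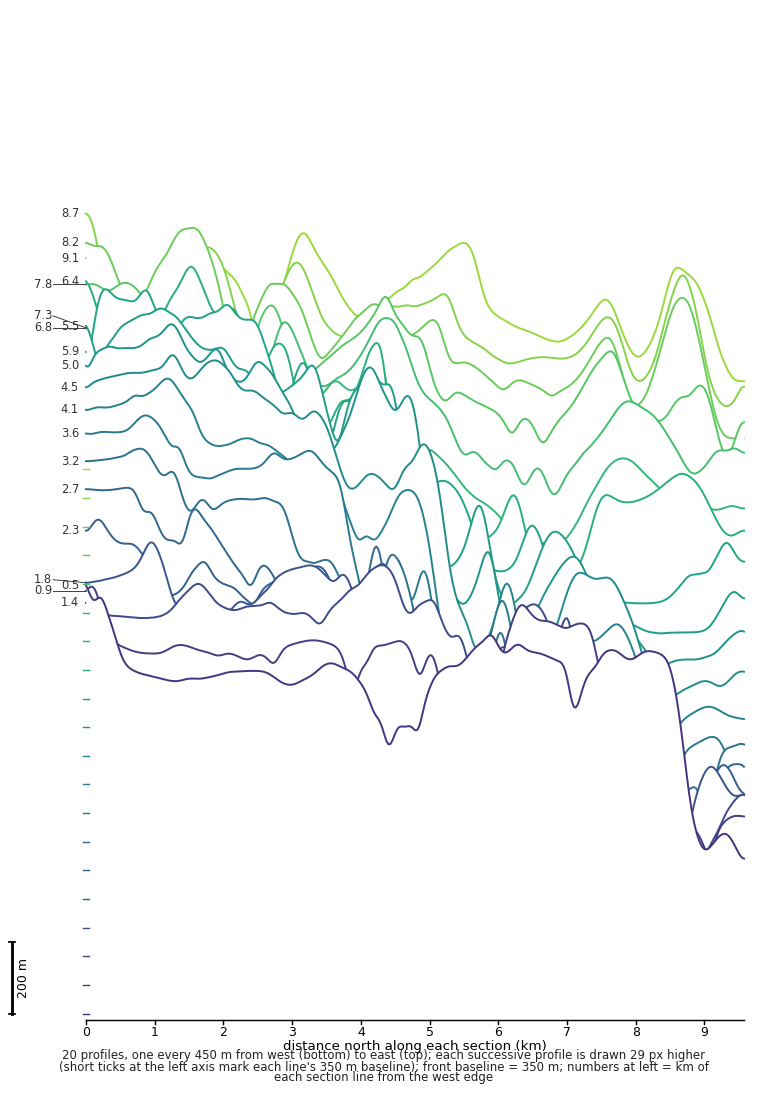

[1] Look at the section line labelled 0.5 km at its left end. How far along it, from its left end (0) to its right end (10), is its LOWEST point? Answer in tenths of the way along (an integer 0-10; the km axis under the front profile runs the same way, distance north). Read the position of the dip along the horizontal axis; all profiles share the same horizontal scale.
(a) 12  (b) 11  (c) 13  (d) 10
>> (d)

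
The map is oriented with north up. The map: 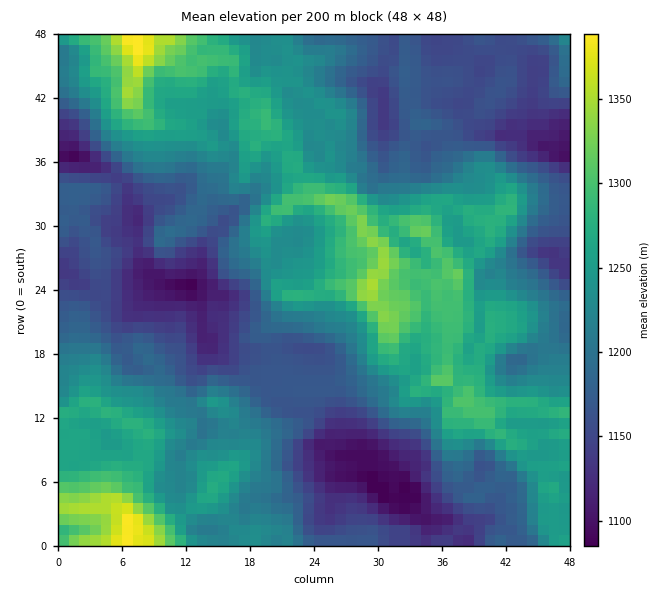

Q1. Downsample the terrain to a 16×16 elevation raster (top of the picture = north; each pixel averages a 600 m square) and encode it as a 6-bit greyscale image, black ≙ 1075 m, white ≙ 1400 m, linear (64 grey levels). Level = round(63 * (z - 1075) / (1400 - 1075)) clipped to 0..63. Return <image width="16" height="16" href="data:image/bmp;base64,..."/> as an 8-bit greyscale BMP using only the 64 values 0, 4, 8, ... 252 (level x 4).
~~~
<image width="16" height="16" href="data:image/bmp;base64,Qk02BQAAAAAAADYEAAAoAAAAEAAAABAAAAABAAgAAAAAAAABAAATCwAAEwsAAAABAAAAAAAAAAAAAAEBAQACAgIAAwMDAAQEBAAFBQUABgYGAAcHBwAICAgACQkJAAoKCgALCwsADAwMAA0NDQAODg4ADw8PABAQEAAREREAEhISABMTEwAUFBQAFRUVABYWFgAXFxcAGBgYABkZGQAaGhoAGxsbABwcHAAdHR0AHh4eAB8fHwAgICAAISEhACIiIgAjIyMAJCQkACUlJQAmJiYAJycnACgoKAApKSkAKioqACsrKwAsLCwALS0tAC4uLgAvLy8AMDAwADExMQAyMjIAMzMzADQ0NAA1NTUANjY2ADc3NwA4ODgAOTk5ADo6OgA7OzsAPDw8AD09PQA+Pj4APz8/AEBAQABBQUEAQkJCAENDQwBEREQARUVFAEZGRgBHR0cASEhIAElJSQBKSkoAS0tLAExMTABNTU0ATk5OAE9PTwBQUFAAUVFRAFJSUgBTU1MAVFRUAFVVVQBWVlYAV1dXAFhYWABZWVkAWlpaAFtbWwBcXFwAXV1dAF5eXgBfX18AYGBgAGFhYQBiYmIAY2NjAGRkZABlZWUAZmZmAGdnZwBoaGgAaWlpAGpqagBra2sAbGxsAG1tbQBubm4Ab29vAHBwcABxcXEAcnJyAHNzcwB0dHQAdXV1AHZ2dgB3d3cAeHh4AHl5eQB6enoAe3t7AHx8fAB9fX0Afn5+AH9/fwCAgIAAgYGBAIKCggCDg4MAhISEAIWFhQCGhoYAh4eHAIiIiACJiYkAioqKAIuLiwCMjIwAjY2NAI6OjgCPj48AkJCQAJGRkQCSkpIAk5OTAJSUlACVlZUAlpaWAJeXlwCYmJgAmZmZAJqamgCbm5sAnJycAJ2dnQCenp4An5+fAKCgoAChoaEAoqKiAKOjowCkpKQApaWlAKampgCnp6cAqKioAKmpqQCqqqoAq6urAKysrACtra0Arq6uAK+vrwCwsLAAsbGxALKysgCzs7MAtLS0ALW1tQC2trYAt7e3ALi4uAC5ubkAurq6ALu7uwC8vLwAvb29AL6+vgC/v78AwMDAAMHBwQDCwsIAw8PDAMTExADFxcUAxsbGAMfHxwDIyMgAycnJAMrKygDLy8sAzMzMAM3NzQDOzs4Az8/PANDQ0ADR0dEA0tLSANPT0wDU1NQA1dXVANbW1gDX19cA2NjYANnZ2QDa2toA29vbANzc3ADd3d0A3t7eAN/f3wDg4OAA4eHhAOLi4gDj4+MA5OTkAOXl5QDm5uYA5+fnAOjo6ADp6ekA6urqAOvr6wDs7OwA7e3tAO7u7gDv7+8A8PDwAPHx8QDy8vIA8/PzAPT09AD19fUA9vb2APf39wD4+PgA+fn5APr6+gD7+/sA/Pz8AP39/QD+/v4A////ALjU6KxwdHRYPEAwJCxAVIjEzLR8iHhkSCggDBxETFyMmJyYeICIaDgYDBQwWFB4jJCMmIBocGhEJCA4VIyQkIyMkIBsbGxMSEBMcISooJSQdHBYUDxASEhIZIycpIRkcFxMSDwkNExMWICwnKCUfGRIPCQgHCxghISswKyokIRgNDwgHBxIdIicvLyorHhgPEA8MEw8XIB8mLisqJCQWDhMPCxEVFCImKyskJyQmIBMPDhIUFxweJiMbFxccHxoRBxUfICAgJSIeFxESExILBhEiLCUiIycgHxUPExAPDAsdKDEnJiUiHxkREREQEA8SIS46MiomHh0ZFBEQDxAPFA="/>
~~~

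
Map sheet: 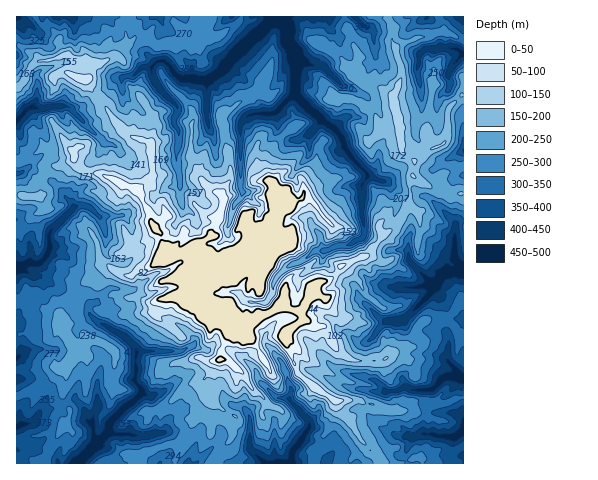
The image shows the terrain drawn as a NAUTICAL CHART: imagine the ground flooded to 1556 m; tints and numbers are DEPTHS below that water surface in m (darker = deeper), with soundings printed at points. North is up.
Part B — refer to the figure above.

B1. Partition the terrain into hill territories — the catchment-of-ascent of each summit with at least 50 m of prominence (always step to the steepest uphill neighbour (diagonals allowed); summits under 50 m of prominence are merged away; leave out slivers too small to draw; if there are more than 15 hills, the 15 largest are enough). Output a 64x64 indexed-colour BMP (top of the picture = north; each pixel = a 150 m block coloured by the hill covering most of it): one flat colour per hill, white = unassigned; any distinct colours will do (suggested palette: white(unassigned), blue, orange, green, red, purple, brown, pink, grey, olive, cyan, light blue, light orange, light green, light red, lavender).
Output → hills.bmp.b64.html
<image width="64" height="64" href="data:image/bmp;base64,Qk12CAAAAAAAAHYAAAAoAAAAQAAAAEAAAAABAAQAAAAAAAAIAAATCwAAEwsAABAAAAAAAAAA////ALR3HwAOf/8ALKAsACgn1gC9Z5QAS1aMAMJ34wB/f38AIr28AM++FwDox64AeLv/AIrfmACWmP8A1bDFABERERERERERERETMzERERERERMxEREREREREREREREREREREREREREREREzMREREREREzERERERERERERERERERERERERERERERETMzERERERETMxERERERERERERERERERERERERERERERMzMRERERERMzMRERERERERERERERERERERERERERETMzMxEREREREzMxERERERERERERERERERERERERERERMzMzMzMRERETMzMREREREREREREREREREREREREREREzMzMzMxERERMzMxERERERERERERERERERERERERERETMzMzMzERETMzMxERERERERERERERERERERERERERERMzMzMzMzMzMzMxERERERERERERERERERERERERERERMzMzMzMzMzMzMRERERERERERERERERERERERERERERMzMzMzMzMzMzERERERERERERERERERERERERERERERMzMzMzMzMzMzEREREREREREREREREREREREREREREREzMzMzMzMzMzERERERERERERERERERERERERERERERETMzMzMzMzMzMRERERERERERERERERERERERERERERERMzMzMzMzMzMREREREREREREREREREREREREREREREREzMzMzMzMzMRERERERERERERERERERERERERERERERERERERMzEzERERERERERERERERERERERERERERERERERERERERERERERERERERERERERERERERERERERERERERERERERERERERERERERERERERERERERERERERERERERERERERERERERERERERERERERERERERERERERERERERERERERERERERERERERERERERERERERERERERERERERERERERERERERERERERERERERERERERERERERERERERERERERERERERERERERERERERERERERERERERERERERERERERERERERERERERERERERERERERERERERERERERERERERERERERERERERERERERERERERERERERERERERERERERERERERERERERERERERERERERERERERERERERERERERERERERERERERERERERERERERERERERERERERERERERERERERERERERERERERERERERERERERERERERERERERERERERERERERERERERERERERERERERERERERERERERERERERERERERERERERERERERERERERERERERERERERERERERERERERERERERERERERERERERERERERERERERERERERERERERERERERERERERERERERERERERERERERERERERERERERERERERERERERERERERERERERERERERERERERERERERERERERERERERERERERERERERERERERERERERERERERERERERERERERERERERERERERERERERERERERERERERERERERERERERERERERERERERERERERERERERERERERERERERERERERERERERERERERERERERERERERERERERERERERERERERERERERERERERIRERERERERERERERERERERERERERERERERERERERESIhERERERERERERERERERERERERERERERERERERESIiIiIREREREREREREREREREREREREREREREREREREiIiIiIiERERERERERERERERERERERERERERERERERIiIiIiIiIhERERERERERERERERERERERERERERERERIiIiIiIiIiERERERERERERERERERERERERERERERERIiIiIiIiIiIRERERERERERERERERERERERERERERERIiIiIiIiIiIhEREREREREREREREREREREREREREREREiIiIiIiIiIiERERERERERERERERERERERERERERERESIiIiIiIiIiIRERERERERERERERERERERERERERERESIiIiIiIiIiIhERERERERERERERERERERERERERERERIiIiIiIiIiIiERERERERERERERERERERERERERERERESIiIiIiIiIiIREREREREREREREREREREREREREREREREiIiIiIiIiIhEUREREERERERERERERERERERERERERESIiIiIiIiIiERRERERBERERERERERERERERERERERERIiIiIiIREiERFEREREQRERERERERERERERERERERERERIiIiIhEREREUREREREQREREREREREREREREREREREREiIiIiERERERREREREREQRERERERERERERERERERERESIiIiEREREUREREREREREQRERERERERERERERERERERIiIiIREREUREREREREREREQRERERERERERERERERERESIiIhERERREREREREREREQRERERERERERERERERERERIiIiIRERFERERERERERERBEREREREREREREREREREREiIiIREREUREERREREREREQRERERERERERERERERERESIiIRERERREEREURERERERBERERERERERERERERERERIiEhERERFEERERREREREREQREREREREREREREREREREREREREREUERERFERERERERBERERERERERERERERERERERERERER"/>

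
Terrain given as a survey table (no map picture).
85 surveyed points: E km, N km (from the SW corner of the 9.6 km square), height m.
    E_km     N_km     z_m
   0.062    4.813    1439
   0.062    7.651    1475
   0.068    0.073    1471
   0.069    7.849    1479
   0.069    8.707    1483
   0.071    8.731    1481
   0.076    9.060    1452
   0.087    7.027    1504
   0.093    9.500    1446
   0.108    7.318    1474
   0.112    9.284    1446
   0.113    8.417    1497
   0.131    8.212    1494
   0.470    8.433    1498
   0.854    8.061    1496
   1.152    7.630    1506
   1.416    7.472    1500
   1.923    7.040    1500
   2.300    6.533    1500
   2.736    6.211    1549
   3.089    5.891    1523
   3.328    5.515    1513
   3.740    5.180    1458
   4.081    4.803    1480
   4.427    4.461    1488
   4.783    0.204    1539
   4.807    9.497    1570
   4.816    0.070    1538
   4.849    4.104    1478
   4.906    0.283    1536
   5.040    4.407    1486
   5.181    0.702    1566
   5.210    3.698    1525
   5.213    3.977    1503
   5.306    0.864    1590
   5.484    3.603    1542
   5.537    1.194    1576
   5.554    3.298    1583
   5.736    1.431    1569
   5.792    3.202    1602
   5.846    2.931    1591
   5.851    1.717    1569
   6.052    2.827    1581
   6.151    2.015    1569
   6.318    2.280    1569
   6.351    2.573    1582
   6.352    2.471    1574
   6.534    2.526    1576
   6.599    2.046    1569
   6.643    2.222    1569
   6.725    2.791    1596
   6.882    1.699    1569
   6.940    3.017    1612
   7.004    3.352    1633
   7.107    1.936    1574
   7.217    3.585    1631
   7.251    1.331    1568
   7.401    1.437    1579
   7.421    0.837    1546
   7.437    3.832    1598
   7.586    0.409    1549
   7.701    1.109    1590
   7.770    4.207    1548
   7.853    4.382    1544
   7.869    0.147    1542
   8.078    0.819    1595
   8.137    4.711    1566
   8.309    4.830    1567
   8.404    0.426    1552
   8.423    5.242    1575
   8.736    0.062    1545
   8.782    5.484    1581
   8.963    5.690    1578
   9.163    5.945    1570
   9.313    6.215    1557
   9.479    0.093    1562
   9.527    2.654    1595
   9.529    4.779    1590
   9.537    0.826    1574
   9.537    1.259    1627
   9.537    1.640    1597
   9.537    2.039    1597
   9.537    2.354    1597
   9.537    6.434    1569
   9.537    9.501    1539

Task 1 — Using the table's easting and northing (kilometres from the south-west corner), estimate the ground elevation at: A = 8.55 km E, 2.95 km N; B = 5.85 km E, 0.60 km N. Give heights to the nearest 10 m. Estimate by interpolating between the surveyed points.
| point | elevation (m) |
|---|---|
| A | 1600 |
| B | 1530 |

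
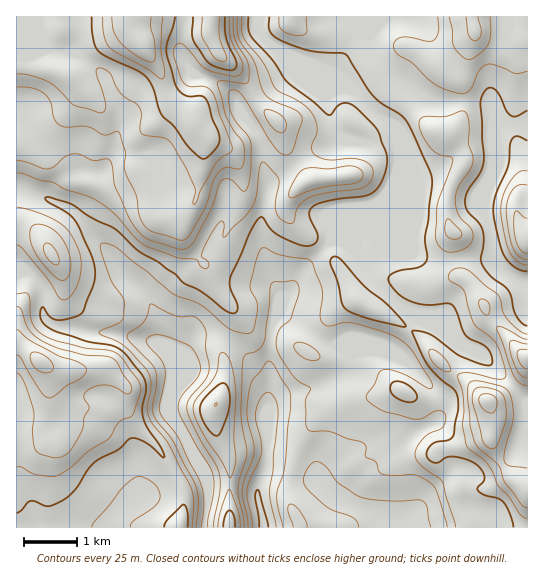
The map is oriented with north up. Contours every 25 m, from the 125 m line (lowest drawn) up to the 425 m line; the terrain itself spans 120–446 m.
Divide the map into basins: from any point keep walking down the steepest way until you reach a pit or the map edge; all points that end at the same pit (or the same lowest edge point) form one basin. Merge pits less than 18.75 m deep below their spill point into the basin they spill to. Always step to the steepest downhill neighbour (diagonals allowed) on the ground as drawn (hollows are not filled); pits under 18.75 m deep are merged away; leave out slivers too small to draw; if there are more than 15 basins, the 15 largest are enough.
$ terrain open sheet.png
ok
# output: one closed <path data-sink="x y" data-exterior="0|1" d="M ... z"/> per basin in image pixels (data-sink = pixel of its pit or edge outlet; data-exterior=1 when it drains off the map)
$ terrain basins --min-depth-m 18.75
<path data-sink="263 527" data-exterior="1" d="M527 16l-511 1 0 124 46-25 10-10 5-9-13 26-3 14 2 16 13 25 5 3 22 6 11 0 21-11 3-4 10 19 4 18 6 8 9 2 20-4-4 7 0 13 8 14 17 20 9 21 18 23-2 12-10 21 2 21-1 18-4 13-7 11 3 24 13 29 1 66 298-1 0-169-7-4-26-29-23-40-13-9-6-10 0-33-6-16 0-18 5-16 11-16 2-9-8-13-8-9-6-2 7-2 9-9 4-9 1-17-4-24 15-39 10 9 9 4 13 0 21-9z"/><path data-sink="205 527" data-exterior="1" d="M74 103l-12 13-46 26 0 80 15 5 12 11 10 20-1 4-23 21-5 16-8 14 0 29 6 2 17 17 15 8 53 0 18 17 2 24 2 5 10 14 20 20 22 40 3 17-5 21 50 1 0-66-13-29-3-24 7-11 4-13 1-18-2-21 10-21 2-12-18-23-9-21-17-20-8-14 0-13 4-7-20 4-9-2-6-8-4-18-10-19-3 4-21 11-11 0-22-6-5-3-15-31 3-24z"/><path data-sink="107 527" data-exterior="1" d="M49 367l-2 2 2 5 2 35-4 16-9 6-22-1 0 97 162 1 6-22-3-17-22-40-20-20-10-14-2-5-2-24-20-18-40 3z"/><path data-sink="527 285" data-exterior="1" d="M475 33l-15 40 4 24-1 17-4 9-9 9-7 2 6 2 8 9 8 13-2 9-11 16-5 16 0 18 6 16-1 28 5 13 10 6 8 9 14 29 28 32 10 7 1-318-2-2-19 10-9 1-13-5z"/>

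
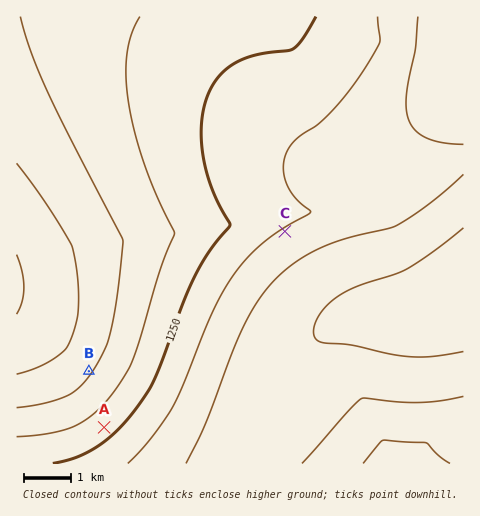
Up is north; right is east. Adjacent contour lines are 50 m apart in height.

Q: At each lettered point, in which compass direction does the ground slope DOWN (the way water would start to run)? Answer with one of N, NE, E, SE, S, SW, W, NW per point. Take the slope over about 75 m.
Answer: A NW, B NW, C NW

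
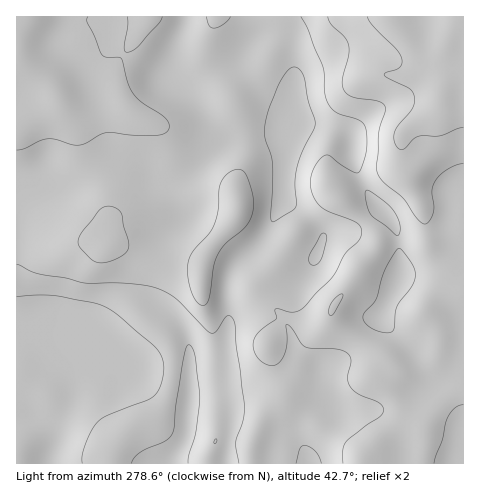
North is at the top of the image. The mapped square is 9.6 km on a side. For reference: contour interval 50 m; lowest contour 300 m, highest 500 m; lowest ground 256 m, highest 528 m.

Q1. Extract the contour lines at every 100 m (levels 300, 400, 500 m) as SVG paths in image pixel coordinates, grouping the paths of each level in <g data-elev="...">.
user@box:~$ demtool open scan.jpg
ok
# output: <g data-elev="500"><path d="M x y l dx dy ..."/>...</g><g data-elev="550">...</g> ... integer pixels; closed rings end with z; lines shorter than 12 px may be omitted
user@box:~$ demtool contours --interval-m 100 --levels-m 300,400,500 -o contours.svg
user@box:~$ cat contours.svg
<g data-elev="300"><path d="M131 463l3-5 5-5 26-12 8-8 10-72 3-13 3-3 4 4 2 7 5 42-4 34-7 23-1 8"/><path d="M17 297l37-1 38 6 11 4 14 8 34 29 7 7 4 7 2 8-1 10-2 10-4 8-9 7-39 15-11 6-6 9-6 14-4 11 0 8"/></g><g data-elev="400"><path d="M434 463l8-23 6-23 7-9 8-3"/><path d="M386 333l-9-2-8-4-5-5-1-6 2-4 11-12 9-31 10-16 4-5 5 4 9 13 2 7 0 6-4 9-14 20-4 23-2 2z"/><path d="M200 305l5 0 3-5 6-35 5-13 7-9 19-16 7-12 2-12-2-11-6-17-5-5-10 1-9 9-3 8-1 22-4 15-5 9-16 17-4 9-2 12 3 14 4 12z"/><path d="M99 263l9-1 10-4 7-5 4-5-1-7-4-14-2-13-4-5-6-2-7 0-6 3-17 22-4 7 0 5 3 5 10 10z"/><path d="M396 235l-26-21-4-14 0-10 4 1 12 9 13 12 4 9 1 7-1 6-1 1z"/><path d="M17 150l8-2 14-7 8-2 8 0 16 6 7 0 7-2 14-8 7-2 48 3 10-2 5-4 0-6-4-6-24-16-9-10-4-9-7-24-3-2-12 0-4-2-15-33 1-5"/><path d="M127 17l1 9-4 22 1 4 2 0 6-2 6-5 20-22 3-6"/><path d="M206 17l3 9 5 2 9-4 7-7"/><path d="M301 17l6 11 16 39 2 25 3 12 9 9 25 9 3 5 2 9-1 17-7 19-2 1-3-1-13-7-12-10-4 0-7 7-6 10-2 10 2 10 3 8 6 7 8 5 28 11 4 5 1 6-4 7-14 14-11 22-29 31-11 4-15-3-3 0 1 10-19 15-3 6-1 7 3 8 6 7 8 3 7-1 5-6 4-8 1-11-1-13 1-2 5 4 9 15 4 4 7 1 25 1 7 2 5 4 2 7-3 16 2 8 8 8 21 9 4 3 1 4-4 7-15 9-19 16-3 9 0 12"/></g><g data-elev="500"><path d="M367 17l6 9 24 24 5 9 0 4-3 5-13 5-2 2 4 3 21 10 3 3 2 5 0 7-2 6-14 16-3 7-1 8 3 7 3 3 4-1 9-10 6-3 21 0 23-8"/></g>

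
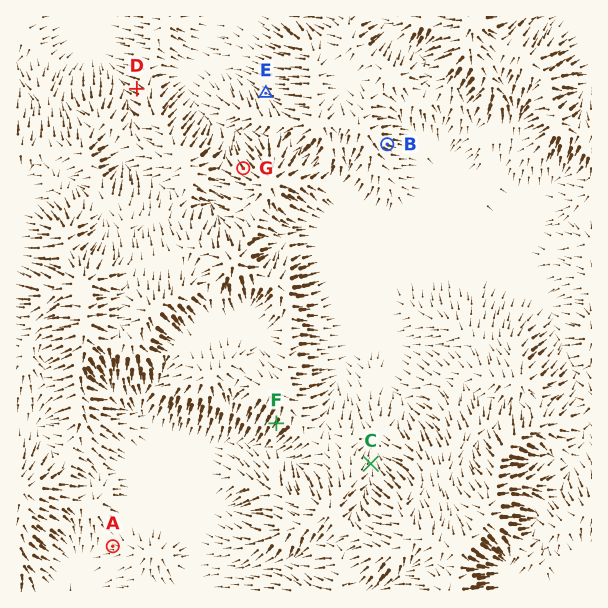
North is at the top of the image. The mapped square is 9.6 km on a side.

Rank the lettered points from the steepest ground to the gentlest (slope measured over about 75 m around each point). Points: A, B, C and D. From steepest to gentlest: D B C A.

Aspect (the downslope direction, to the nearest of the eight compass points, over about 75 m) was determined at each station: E NW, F SW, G NW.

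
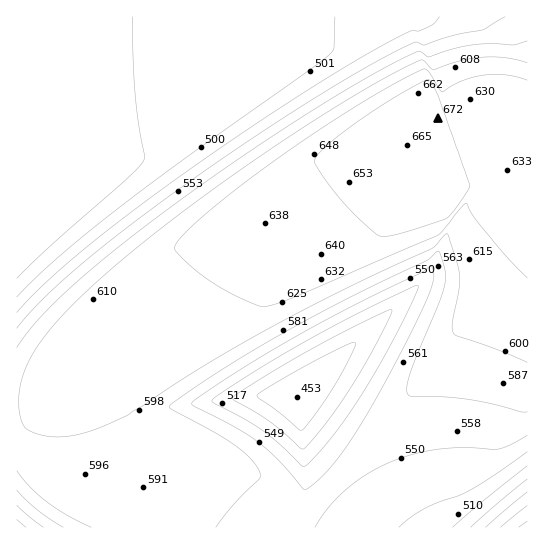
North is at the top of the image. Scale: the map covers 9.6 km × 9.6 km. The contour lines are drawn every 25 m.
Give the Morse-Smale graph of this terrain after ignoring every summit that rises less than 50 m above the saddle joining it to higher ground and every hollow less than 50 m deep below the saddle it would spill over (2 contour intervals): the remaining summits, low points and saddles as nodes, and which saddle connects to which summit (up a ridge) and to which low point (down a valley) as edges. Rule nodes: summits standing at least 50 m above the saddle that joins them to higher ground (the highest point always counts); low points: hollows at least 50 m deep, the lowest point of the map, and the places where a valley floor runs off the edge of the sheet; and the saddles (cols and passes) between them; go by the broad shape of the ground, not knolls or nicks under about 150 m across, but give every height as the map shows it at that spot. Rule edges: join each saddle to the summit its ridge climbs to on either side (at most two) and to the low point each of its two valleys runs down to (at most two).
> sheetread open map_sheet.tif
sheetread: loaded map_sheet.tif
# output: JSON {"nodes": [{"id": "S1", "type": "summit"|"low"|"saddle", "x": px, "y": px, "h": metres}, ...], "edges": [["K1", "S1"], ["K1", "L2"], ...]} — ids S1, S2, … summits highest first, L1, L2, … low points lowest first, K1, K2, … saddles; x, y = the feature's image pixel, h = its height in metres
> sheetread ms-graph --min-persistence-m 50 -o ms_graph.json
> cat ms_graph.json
{"nodes": [
{"id": "S1", "type": "summit", "x": 442, "y": 125, "h": 672},
{"id": "L1", "type": "low", "x": 527, "y": 527, "h": 392},
{"id": "L2", "type": "low", "x": 298, "y": 397, "h": 453},
{"id": "L3", "type": "low", "x": 18, "y": 239, "h": 460},
{"id": "L4", "type": "low", "x": 17, "y": 527, "h": 487},
{"id": "K1", "type": "saddle", "x": 17, "y": 405, "h": 599},
{"id": "K2", "type": "saddle", "x": 327, "y": 487, "h": 554}],
"edges": [["K1", "S1"], ["K1", "L3"], ["K1", "L4"], ["K2", "S1"], ["K2", "L1"], ["K2", "L2"]]}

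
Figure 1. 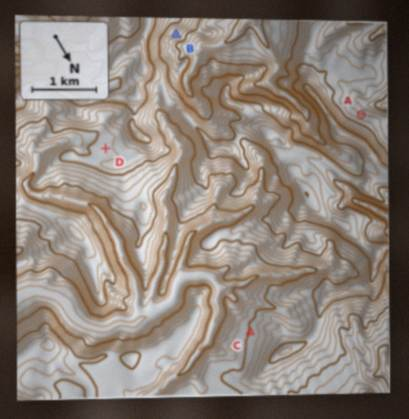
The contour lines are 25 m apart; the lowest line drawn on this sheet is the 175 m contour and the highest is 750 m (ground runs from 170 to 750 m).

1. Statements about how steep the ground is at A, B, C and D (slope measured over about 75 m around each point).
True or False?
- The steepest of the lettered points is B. True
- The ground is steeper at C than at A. False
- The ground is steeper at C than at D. True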